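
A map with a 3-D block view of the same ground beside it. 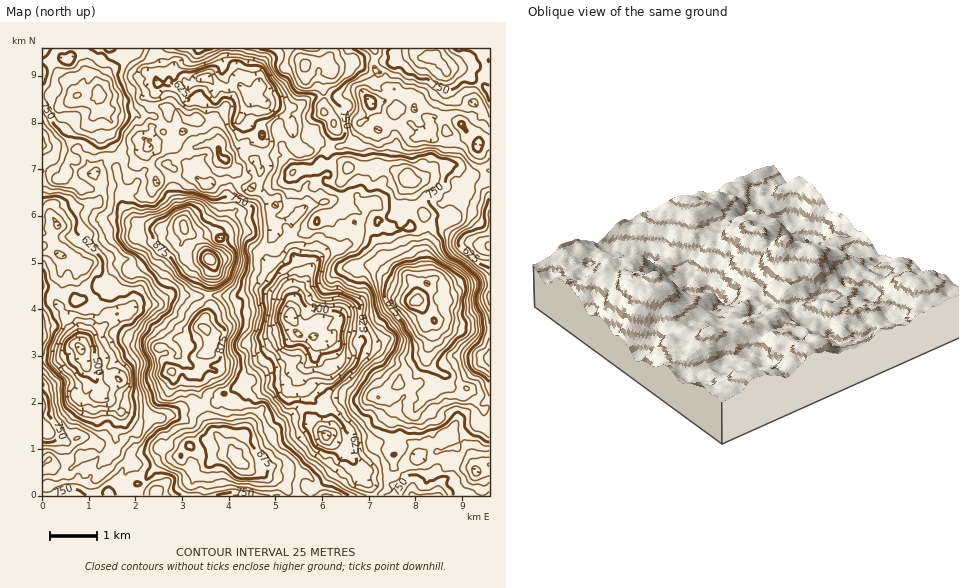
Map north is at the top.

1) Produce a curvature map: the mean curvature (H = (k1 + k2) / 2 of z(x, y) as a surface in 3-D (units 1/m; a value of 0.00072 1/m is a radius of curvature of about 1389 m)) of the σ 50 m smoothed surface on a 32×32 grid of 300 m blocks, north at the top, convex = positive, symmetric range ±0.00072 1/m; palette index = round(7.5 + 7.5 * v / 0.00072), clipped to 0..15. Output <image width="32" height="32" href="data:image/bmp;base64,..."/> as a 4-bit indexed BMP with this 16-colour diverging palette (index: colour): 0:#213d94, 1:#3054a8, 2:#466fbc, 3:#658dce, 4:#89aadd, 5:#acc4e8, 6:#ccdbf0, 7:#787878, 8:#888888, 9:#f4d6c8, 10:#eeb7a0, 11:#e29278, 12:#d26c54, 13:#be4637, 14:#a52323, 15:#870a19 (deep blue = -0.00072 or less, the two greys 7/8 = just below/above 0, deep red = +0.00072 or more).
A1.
<image width="32" height="32" href="data:image/bmp;base64,Qk12AgAAAAAAAHYAAAAoAAAAIAAAACAAAAABAAQAAAAAAAACAAATCwAAEwsAABAAAAAAAAAAlD0hAKhUMAC8b0YAzo1lAN2qiQDoxKwA8NvMAHh4eACIiIgAyNb0AKC37gB4kuIAVGzSADdGvgAjI6UAGQqHAIzF2KYc6LdpmyOoMHezpId1Z0t7Qqpo/aiuVzOkuJojCDg4dK9ordqsl4VGmARoRWp3k6vX93ymZnU2bYtWnFj5+5Zkynr61qdjBjhkZiOrhWS0VwNIdamKVnaXqfjRi7QFNUm1WEVsoqqY26W4ZXumNzhnymYjdTJHnI+5Wrr7u3SgPP686W51axeLjFWre0NCplHXap1zt5KRWVmNWSNxA4ee9VviVoLjRJQmjJU2tiSse4p86mRzNEW1IKu66XhoVSqof3qqUIRAi1es6ck0y3UCCYnWq3B3YCau+npkSbepRZExEXRTSsaB6dmMslZKdsOlq/s3o1f6t5rZ/PuWcHlnaK38hJdwv9tbjKpkQWaDh6tf3iK2VlBIlmtQIXu1mfbJtwt7K8WJWFdogQUgi5fb3/asaDZ/pit3K2+sCHZalDv8W+obBn2FWXxKmEKpS1FodDoESIg2Nkl0N6bPlkqnBzA1hL5mjmpM/LOmeoJsSMxly5JN/W+9rbm+qXd3SHJnpds4qAR2WXZeeUFHWLkih4nngoiYeHRLEFlSi5ucZ4aHk0r0ZO0IZnazNrtIq4rMmbxFGE75k51WVpPI6tpkazorJDdDZUB2NZkVaZjlVjYSNnBG+LcpZHXJmHibeUFkomVA7PfL1Jqp7JSlaFbZlX1CZkXp+Pa579aY"/>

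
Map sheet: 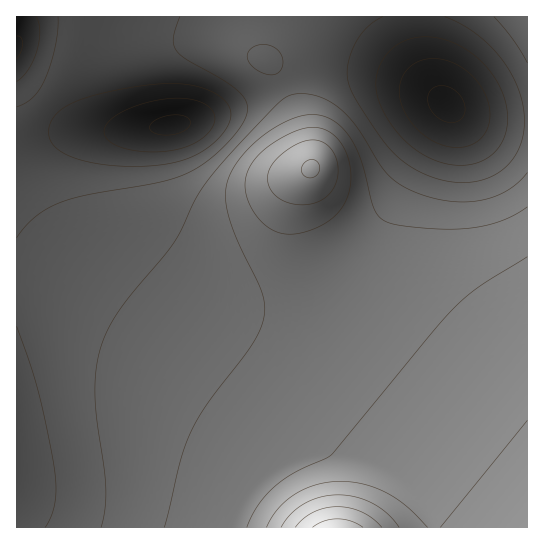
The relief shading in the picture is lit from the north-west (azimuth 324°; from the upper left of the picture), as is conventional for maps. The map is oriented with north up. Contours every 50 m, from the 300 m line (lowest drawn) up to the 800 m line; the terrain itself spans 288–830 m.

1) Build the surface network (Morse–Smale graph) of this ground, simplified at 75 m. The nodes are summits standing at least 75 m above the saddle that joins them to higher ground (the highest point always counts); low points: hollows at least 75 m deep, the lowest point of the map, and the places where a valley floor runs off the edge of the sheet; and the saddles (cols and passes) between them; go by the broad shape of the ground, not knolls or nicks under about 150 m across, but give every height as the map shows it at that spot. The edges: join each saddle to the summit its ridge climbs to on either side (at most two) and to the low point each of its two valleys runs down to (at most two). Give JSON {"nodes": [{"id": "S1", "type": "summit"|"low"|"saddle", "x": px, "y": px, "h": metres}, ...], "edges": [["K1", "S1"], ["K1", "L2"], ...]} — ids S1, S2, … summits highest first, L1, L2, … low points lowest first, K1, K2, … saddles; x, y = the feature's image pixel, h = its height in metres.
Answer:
{"nodes": [
{"id": "S1", "type": "summit", "x": 337, "y": 527, "h": 830},
{"id": "S2", "type": "summit", "x": 311, "y": 169, "h": 706},
{"id": "S3", "type": "summit", "x": 527, "y": 17, "h": 534},
{"id": "L1", "type": "low", "x": 446, "y": 105, "h": 288},
{"id": "L2", "type": "low", "x": 171, "y": 125, "h": 290},
{"id": "L3", "type": "low", "x": 17, "y": 47, "h": 291},
{"id": "K1", "type": "saddle", "x": 334, "y": 278, "h": 564},
{"id": "K2", "type": "saddle", "x": 285, "y": 86, "h": 496},
{"id": "K3", "type": "saddle", "x": 527, "y": 122, "h": 458},
{"id": "K4", "type": "saddle", "x": 42, "y": 105, "h": 406}],
"edges": [["K1", "S1"], ["K1", "S2"], ["K1", "L1"], ["K1", "L2"], ["K2", "S1"], ["K2", "S2"], ["K2", "L1"], ["K2", "L2"], ["K3", "S1"], ["K3", "S3"], ["K3", "L1"], ["K4", "S1"], ["K4", "L2"], ["K4", "L3"]]}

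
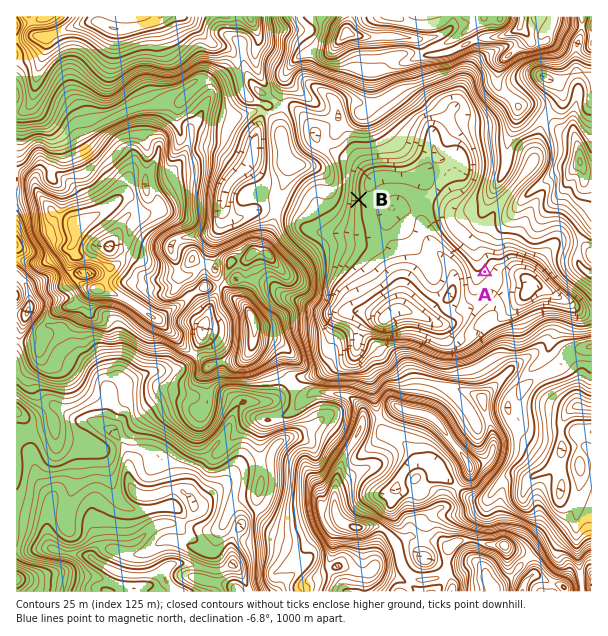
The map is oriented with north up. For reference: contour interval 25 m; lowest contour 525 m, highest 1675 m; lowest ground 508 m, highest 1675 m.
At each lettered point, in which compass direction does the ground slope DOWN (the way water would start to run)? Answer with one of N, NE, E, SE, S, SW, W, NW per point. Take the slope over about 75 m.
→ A SE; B E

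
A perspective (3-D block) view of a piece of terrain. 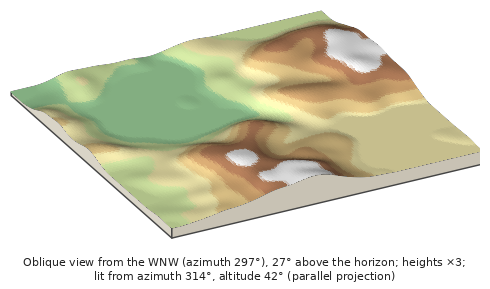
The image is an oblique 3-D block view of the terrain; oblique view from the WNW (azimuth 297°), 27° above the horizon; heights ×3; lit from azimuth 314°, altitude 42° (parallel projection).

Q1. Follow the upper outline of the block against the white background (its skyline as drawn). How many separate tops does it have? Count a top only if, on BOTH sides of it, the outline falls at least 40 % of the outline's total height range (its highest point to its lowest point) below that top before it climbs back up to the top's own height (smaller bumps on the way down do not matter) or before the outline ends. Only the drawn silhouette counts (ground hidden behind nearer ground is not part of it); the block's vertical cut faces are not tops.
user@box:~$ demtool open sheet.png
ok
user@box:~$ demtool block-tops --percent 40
1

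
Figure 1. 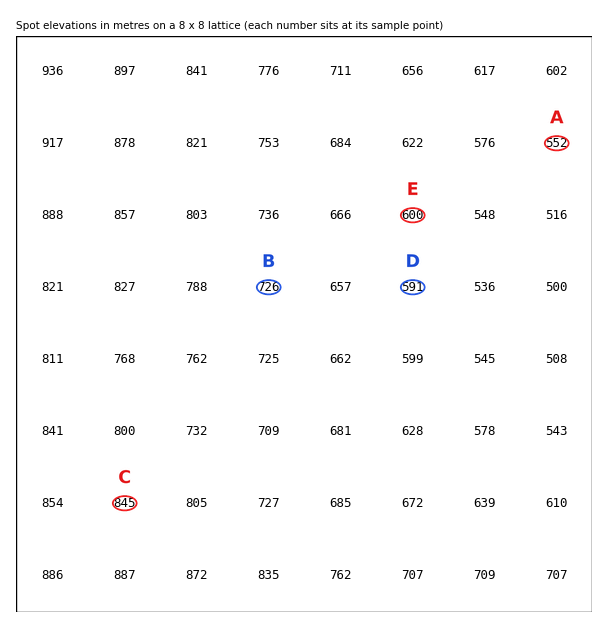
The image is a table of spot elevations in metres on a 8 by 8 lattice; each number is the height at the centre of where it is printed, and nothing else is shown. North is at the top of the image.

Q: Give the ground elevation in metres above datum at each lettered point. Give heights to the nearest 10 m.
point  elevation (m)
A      550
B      730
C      850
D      590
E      600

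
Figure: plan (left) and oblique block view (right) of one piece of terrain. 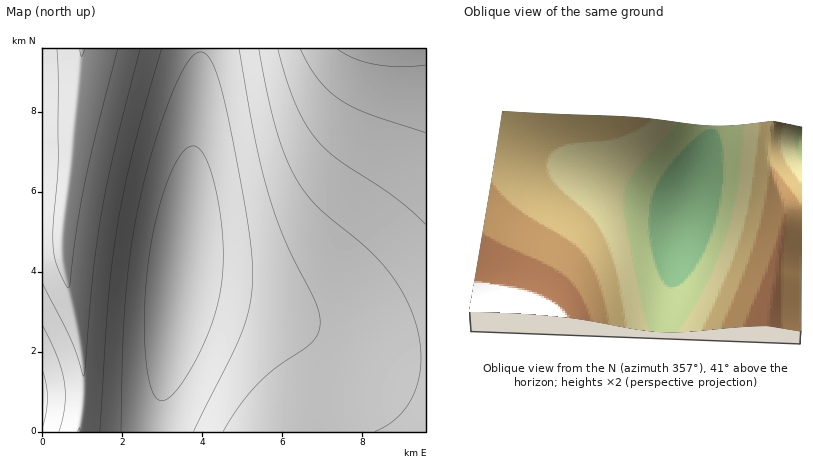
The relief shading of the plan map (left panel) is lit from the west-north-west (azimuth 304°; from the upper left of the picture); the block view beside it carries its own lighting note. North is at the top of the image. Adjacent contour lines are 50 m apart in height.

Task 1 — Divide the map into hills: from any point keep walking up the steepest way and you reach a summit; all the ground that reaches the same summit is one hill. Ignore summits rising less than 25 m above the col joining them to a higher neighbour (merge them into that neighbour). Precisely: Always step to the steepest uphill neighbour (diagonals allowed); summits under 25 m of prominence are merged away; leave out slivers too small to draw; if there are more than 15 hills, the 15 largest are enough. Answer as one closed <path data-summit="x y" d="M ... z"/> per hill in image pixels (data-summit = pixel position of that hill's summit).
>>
<path data-summit="394 48" d="M426 48l-225 0-17 214-10 70-18 92 0 8 270 0z"/><path data-summit="82 48" d="M200 48l-158 0 0 384 114 0 2-20 19-98 7-52z"/>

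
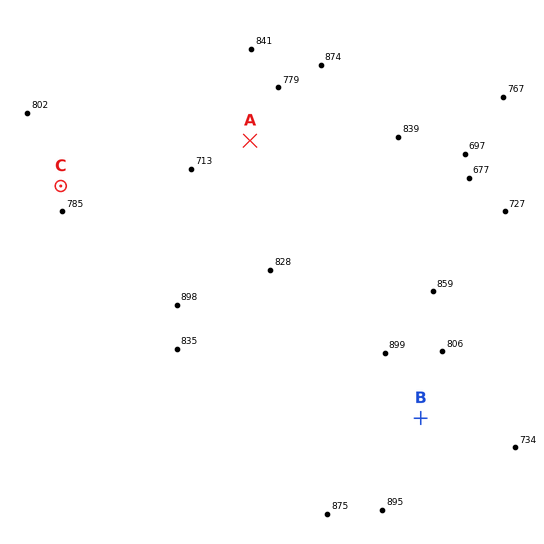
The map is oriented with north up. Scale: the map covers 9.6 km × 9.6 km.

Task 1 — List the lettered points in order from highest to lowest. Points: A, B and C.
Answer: B C A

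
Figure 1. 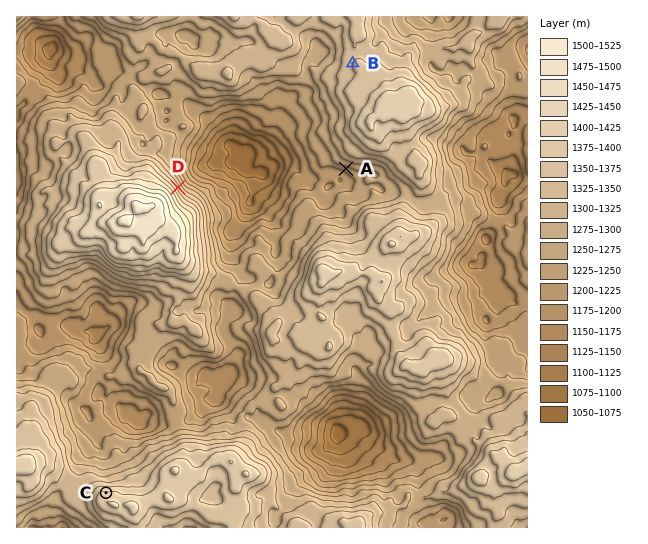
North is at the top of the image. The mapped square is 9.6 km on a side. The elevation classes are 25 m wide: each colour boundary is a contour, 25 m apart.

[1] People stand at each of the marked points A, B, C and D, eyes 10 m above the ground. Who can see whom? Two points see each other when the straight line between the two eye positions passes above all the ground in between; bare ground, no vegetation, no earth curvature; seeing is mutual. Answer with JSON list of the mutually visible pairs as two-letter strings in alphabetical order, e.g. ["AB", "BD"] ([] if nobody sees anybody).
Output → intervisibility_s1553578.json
["AC", "AD", "BC", "BD"]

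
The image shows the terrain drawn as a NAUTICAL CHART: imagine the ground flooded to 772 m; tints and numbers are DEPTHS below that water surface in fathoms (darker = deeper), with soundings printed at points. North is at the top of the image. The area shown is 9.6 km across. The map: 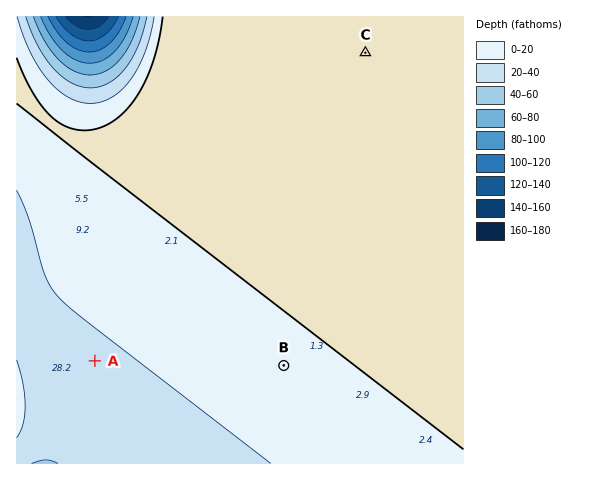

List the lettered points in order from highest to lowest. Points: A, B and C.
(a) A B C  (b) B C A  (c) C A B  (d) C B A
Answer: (d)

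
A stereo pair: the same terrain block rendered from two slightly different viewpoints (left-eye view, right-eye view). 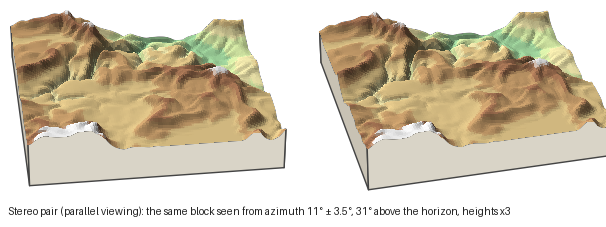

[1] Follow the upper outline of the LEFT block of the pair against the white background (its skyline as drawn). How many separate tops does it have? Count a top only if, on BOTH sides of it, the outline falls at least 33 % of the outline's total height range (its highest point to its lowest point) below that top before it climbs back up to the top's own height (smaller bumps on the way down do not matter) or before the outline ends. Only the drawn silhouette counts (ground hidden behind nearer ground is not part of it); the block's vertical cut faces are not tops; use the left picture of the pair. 0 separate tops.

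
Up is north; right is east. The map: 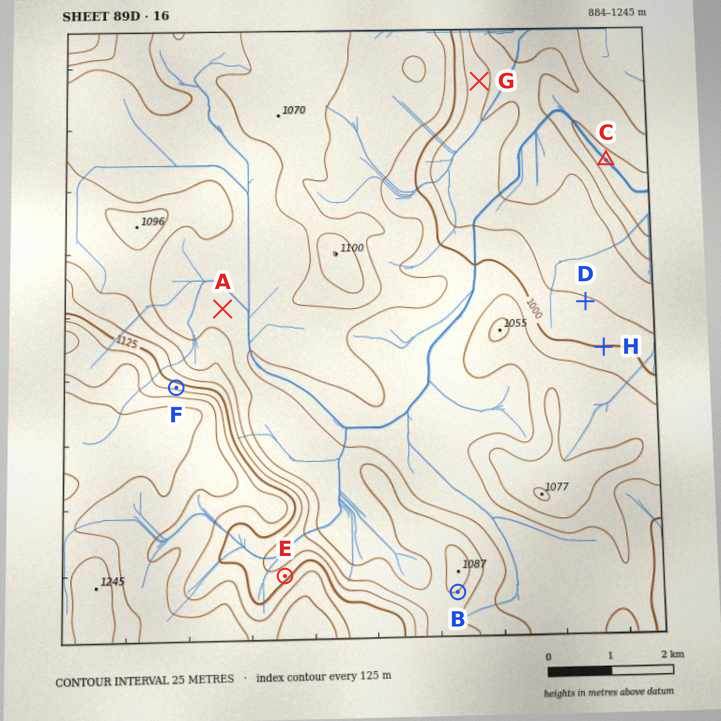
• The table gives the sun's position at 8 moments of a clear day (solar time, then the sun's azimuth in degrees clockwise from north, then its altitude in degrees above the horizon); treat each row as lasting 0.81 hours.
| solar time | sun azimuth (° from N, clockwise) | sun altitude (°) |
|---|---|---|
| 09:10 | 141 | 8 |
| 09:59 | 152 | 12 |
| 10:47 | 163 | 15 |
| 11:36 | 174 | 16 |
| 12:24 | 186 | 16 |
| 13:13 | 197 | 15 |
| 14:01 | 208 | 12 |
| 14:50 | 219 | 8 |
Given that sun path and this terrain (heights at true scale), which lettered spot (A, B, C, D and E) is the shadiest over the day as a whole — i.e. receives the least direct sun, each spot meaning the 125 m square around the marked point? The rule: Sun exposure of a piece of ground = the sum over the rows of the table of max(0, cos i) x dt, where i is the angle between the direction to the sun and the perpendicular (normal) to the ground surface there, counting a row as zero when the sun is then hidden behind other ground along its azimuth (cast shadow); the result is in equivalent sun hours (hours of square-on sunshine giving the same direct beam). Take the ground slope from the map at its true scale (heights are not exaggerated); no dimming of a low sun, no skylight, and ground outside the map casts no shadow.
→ E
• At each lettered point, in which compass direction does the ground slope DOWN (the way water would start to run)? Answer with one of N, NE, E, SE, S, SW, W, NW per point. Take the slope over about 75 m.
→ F N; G E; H N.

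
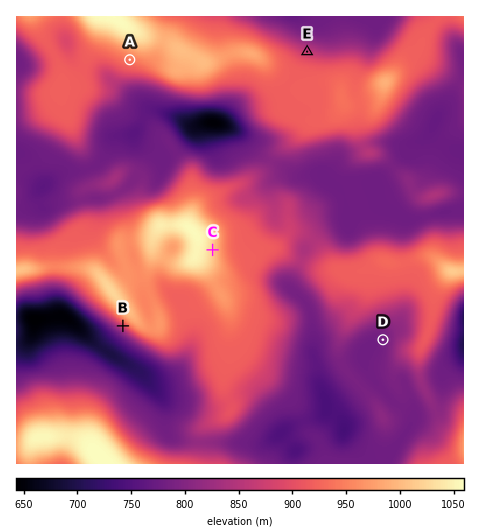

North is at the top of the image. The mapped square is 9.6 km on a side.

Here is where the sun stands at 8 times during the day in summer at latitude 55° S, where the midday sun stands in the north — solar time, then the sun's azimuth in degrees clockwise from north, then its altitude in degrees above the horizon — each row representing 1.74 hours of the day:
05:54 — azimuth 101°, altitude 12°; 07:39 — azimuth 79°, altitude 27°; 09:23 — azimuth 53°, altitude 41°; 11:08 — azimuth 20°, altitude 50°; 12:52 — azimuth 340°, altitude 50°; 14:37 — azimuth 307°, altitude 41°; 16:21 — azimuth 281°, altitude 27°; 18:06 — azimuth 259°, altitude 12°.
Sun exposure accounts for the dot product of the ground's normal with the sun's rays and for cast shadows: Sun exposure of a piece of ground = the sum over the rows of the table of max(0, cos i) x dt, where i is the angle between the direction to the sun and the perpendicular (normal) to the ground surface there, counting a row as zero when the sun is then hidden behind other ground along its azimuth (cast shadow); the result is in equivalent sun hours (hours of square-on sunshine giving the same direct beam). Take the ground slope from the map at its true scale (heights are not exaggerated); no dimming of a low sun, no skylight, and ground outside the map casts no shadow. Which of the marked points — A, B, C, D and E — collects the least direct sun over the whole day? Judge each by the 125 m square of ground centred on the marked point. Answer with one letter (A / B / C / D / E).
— B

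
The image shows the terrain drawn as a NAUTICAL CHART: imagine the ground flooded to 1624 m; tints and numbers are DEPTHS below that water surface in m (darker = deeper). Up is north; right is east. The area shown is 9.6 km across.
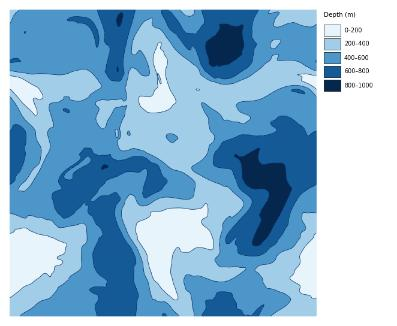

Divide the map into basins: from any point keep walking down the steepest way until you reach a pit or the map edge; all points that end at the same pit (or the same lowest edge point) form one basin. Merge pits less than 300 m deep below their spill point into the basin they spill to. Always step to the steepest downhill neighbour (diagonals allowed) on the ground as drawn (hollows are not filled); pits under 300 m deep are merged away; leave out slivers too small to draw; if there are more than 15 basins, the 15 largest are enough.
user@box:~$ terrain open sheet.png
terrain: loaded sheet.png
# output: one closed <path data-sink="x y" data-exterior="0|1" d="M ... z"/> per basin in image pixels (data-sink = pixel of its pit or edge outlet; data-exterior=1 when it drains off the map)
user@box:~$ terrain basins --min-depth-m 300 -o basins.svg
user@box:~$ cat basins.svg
<path data-sink="255 177" data-exterior="0" d="M162 62l-2 2 3 13-5 4 3 15-8 7 5 8 1 13-14 5-5 12 4 4 32 13 3 3 1 5 18 13 7 13 0 16-6 7-14-2-18 12-16 1-9 4 2 5 9 9-5 6 7 20 9 11 6 3 3 10 9 12 5 10 129 0 1-233-6-5-9-3-23 2-9 3-5-4-13 9-15 6-7-2-11 4-9-4-8 3-7-5-8-14 0-5-10-5z"/><path data-sink="104 167" data-exterior="0" d="M69 83l-22 0-11 8-19-7-7 0 0 139 6 4 2 16 12 6-8 5 0 10-4 10 9 8 3 11-4 8-8 4-8 11 176 0-4-10-9-12-3-10-6-3-9-11-7-20 5-6-9-9-2-5 9-4 16-1 18-12 11 3 7-3 2-5 0-6-3-18-23-18 0-5-3-3-32-13-4-4-14 2-8-6-1-6 8-2 8-17 9-7 6 0 0-3-7-3-7 0-8 4-12 0-8 3-8-4-10-16-16 4z"/><path data-sink="226 48" data-exterior="0" d="M316 10l-163 0-6 22 12 13-1 15 6 3 13 0 10 5 0 5 8 14 7 5 8-3 9 4 11-4 7 2 15-6 13-9 5 4 9-3 23-2 14 8z"/><path data-sink="119 20" data-exterior="0" d="M152 10l-142 0 0 73 7 1 19 7 11-8 19 1 12-4 5 9 5-3 10 16 8 4 8-3 12 0 8-4 7 0 8 4 7-2 5-5-3-15 5-5-5-16 1-15-12-13z"/>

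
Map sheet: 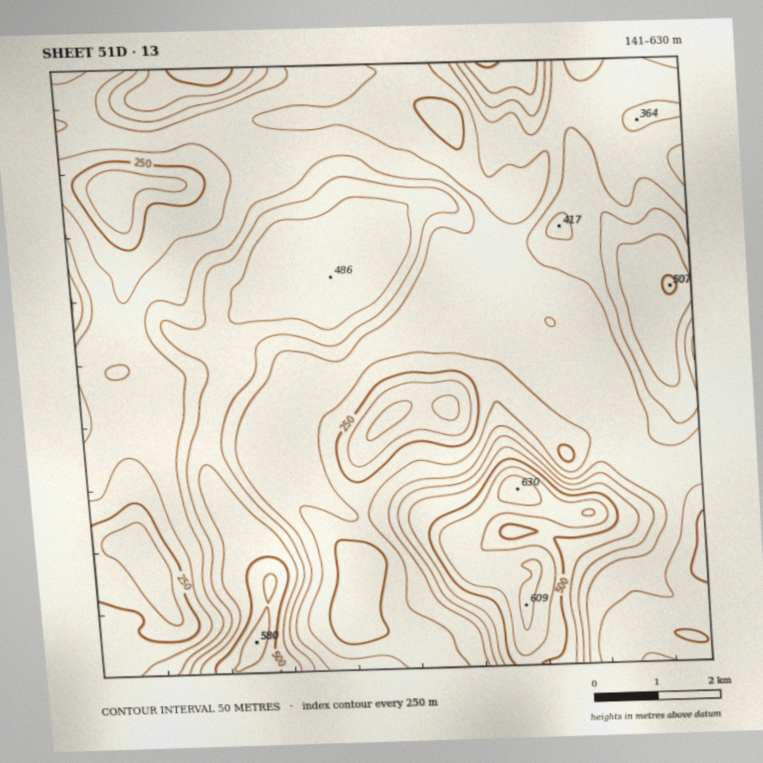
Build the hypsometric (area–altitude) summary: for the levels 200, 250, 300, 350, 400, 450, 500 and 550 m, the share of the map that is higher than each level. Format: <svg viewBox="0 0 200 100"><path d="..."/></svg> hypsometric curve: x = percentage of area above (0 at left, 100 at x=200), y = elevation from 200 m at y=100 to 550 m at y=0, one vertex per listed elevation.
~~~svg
<svg viewBox="0 0 200 100"><path d="M193 100l-11-14-35-15-68-14-23-14-20-14-22-15-7-14"/></svg>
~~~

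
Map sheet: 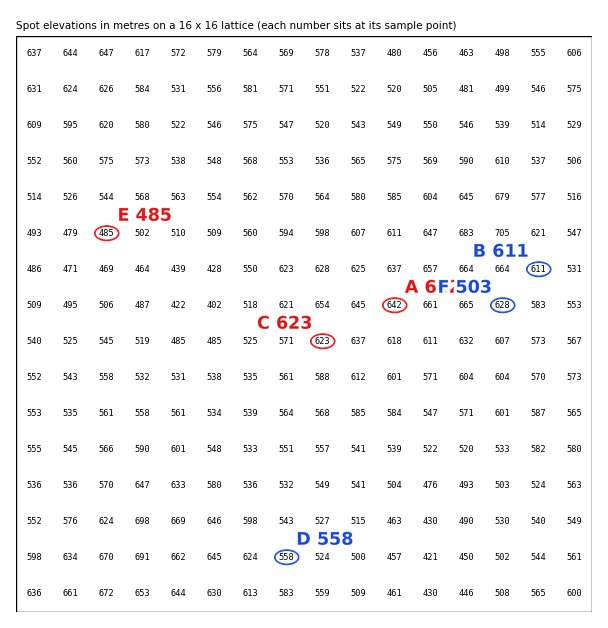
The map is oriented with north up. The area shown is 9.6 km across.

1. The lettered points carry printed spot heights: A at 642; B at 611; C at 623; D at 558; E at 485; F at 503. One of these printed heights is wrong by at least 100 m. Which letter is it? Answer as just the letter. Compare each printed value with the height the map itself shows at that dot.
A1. F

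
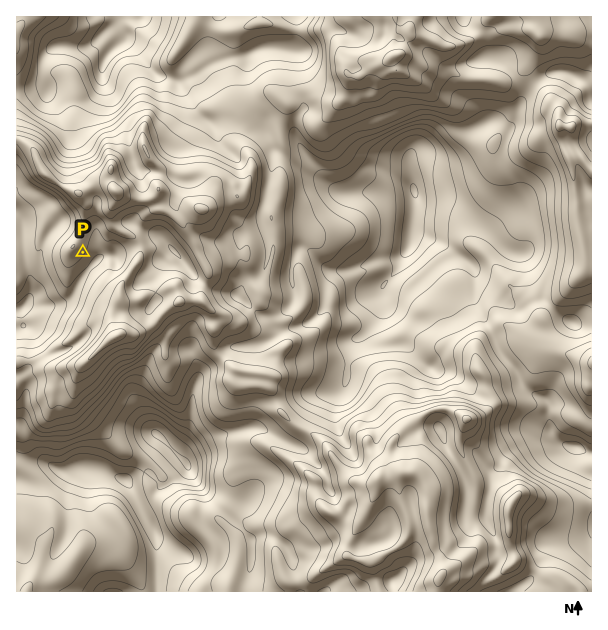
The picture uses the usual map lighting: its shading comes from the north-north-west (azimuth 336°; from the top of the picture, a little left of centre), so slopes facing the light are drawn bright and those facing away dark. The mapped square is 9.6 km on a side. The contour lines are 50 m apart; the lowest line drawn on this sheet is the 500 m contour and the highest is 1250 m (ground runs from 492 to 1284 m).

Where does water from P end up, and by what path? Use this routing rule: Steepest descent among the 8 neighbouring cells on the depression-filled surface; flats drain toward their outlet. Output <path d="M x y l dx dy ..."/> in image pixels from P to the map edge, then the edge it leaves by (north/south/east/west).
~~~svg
<path d="M83 252l9 9 0 3-11 14-9 18-6 6-3 0-1 1-6 0-2 2-33 0-4 4"/>
exit: west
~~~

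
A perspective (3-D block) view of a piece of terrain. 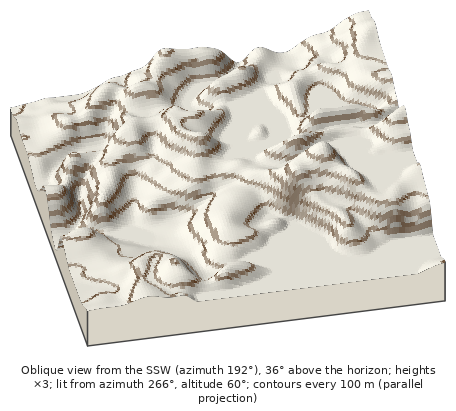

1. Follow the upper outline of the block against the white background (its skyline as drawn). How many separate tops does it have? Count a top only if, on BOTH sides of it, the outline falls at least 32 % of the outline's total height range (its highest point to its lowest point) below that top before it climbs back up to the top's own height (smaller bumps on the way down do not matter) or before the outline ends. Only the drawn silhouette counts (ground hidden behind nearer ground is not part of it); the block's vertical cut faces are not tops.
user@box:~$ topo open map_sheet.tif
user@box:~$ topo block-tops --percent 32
1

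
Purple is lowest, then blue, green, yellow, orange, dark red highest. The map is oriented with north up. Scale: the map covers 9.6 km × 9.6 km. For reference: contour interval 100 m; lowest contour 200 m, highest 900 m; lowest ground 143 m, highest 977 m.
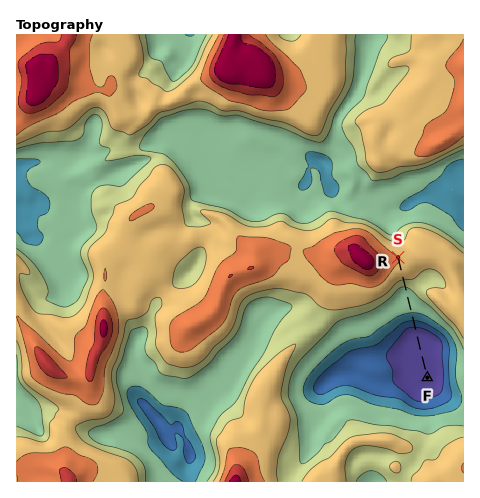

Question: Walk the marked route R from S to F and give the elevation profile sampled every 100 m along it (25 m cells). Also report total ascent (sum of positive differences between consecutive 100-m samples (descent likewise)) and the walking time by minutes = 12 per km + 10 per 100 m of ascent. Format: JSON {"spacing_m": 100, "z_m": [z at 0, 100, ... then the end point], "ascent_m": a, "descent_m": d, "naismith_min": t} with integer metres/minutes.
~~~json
{"spacing_m": 100, "z_m": [700, 700, 697, 688, 657, 596, 529, 479, 450, 435, 427, 420, 405, 363, 294, 223, 173, 150, 145, 144, 144, 144, 145, 146, 146, 146, 146, 147], "ascent_m": 3, "descent_m": 556, "naismith_min": 32}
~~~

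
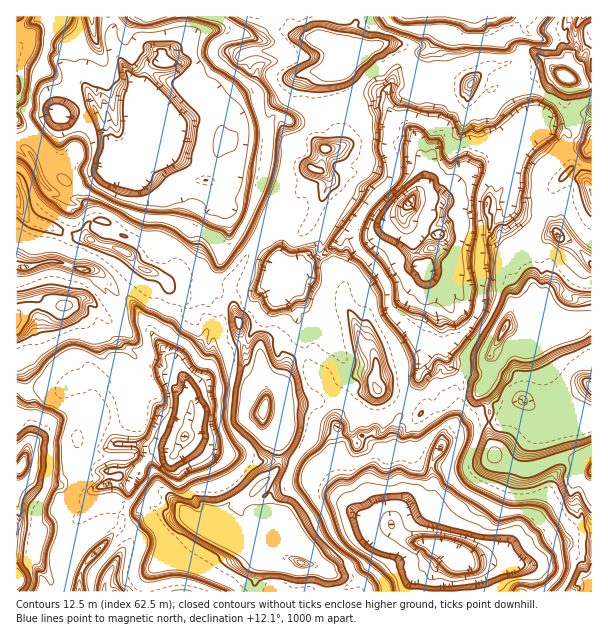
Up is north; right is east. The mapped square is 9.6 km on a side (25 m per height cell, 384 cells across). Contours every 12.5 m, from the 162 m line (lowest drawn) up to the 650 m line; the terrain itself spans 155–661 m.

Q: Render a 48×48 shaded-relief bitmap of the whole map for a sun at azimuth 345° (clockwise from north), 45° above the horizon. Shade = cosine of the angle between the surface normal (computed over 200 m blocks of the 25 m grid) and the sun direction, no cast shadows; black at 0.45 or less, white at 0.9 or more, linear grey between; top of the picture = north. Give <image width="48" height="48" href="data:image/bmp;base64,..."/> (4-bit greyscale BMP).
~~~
<image width="48" height="48" href="data:image/bmp;base64,Qk32BAAAAAAAAHYAAAAoAAAAMAAAADAAAAABAAQAAAAAAIAEAAATCwAAEwsAABAAAAAAAAAAAAAAABEREQAiIiIAMzMzAERERABVVVUAZmZmAHd3dwCIiIgAmZmZAKqqqgC7u7sAzMzMAN3d3QDu7u4A////ADN4d3eIYSMQN3QiEAEWrJm8zf////7+ymNod5WZhDNEZ1RDQjVXrLiavN7t3uzczKZYhqaJqXZ4dVZ3iIm7zNuKu6upqpmJvIdYl3l5qph1RXiZmpu8zcyZl2RGZmdYqnhXmWeIeJZEaJmZmKqqqpmFIAAjNXV3mWiHiZiYWIVYmZmYiZmHmImDASNDE1Z2iFaIiZmZiZm6qZmZqpiWRneFZ4dUIBVYdkRWiZqtya7d3bmau6eHMzNXmGQjMiRnVlJFiIqt/M/+3duIqpdFZjNGhkIzRDR3dzRGiHiH7///7c3HV4hDNUREZnVERENHmFVGiYd0ne///cvJQ1iHQ1RVaZmFaKlomrdWiYiXaYvtyphnRCWIZnd3a6y6m83czOpliYiIRkisl0VXVFN2VUZER5y8uqrN3d2WeJh3RDeadkRIhXZmZURTEnesypmZq7zKeJmIhDWJiHhWhndXhnaIUjWJmZmZmczLmZmZhUWGiaq3h3hohUiJl0dFiZmZm7upmZmYh2R2mbrJiImIlUebmZljSIiImkWImZmZiIU1iLmqmYmZmYeMyqqnNniIdUNYiIiIh3c0Z7qbuYiZmph5zLqoU0R4dYYkdlVnh2VESKubuYmZiaiYrMq4dUM0V2hjNEMzd0NFaYy5mZmZipioms3bZ4hTMzVkNXdldzNHiWrJmZmZqpqpq83thomIZFRUNoiIZEV4iZiruZmZqpu7zN3dyYmZmah3ZXmHRFiZmcms3KmZqJnMuqy82pmau9zMyYmXV4iZmaiqvcmZmIirqZqrzZmazc3MzLmIeIiJmYeJmsqZmomL2pmavcy6q8zLqpiHiJmZvJdYmaqZqpmKypmamtzKm4iZh3d3mZmavbhGdnq7u7iXapmZmaqZmGZmZmiZmZrLm9pTREisq7u5jKqqqZmrloiImZmqu7u8vNyFVmZYeLy6uqqqy5iah3iJu6ms3dy8zN2oiYhEUoq6qImZzahmeGms3Lze7u3LqsvJmZiDQQarqpmZrLl3h3m7ve7v7Mu5mavKmZiHMwBJmZmqiqmIl4mpm97d3KmZmZu7mYd4UzAEdom7mamYmZqZiJu6rduZmZusmVaIc1MBR3m6mamZm7mZhViZms2oiJubmadoh3dlVkV5mbuZncmcpzeJmZu5mJuqmcp3h4dodlRYmb25iZm922Z4mZm5mZqquay5h3dmR4RoiZzadXm965Z4mZmpmZma2puql3hUV2QzaJm6hFeLupd4mZd5mZeXiZmZmHdSRVdUNYh4hjVEaYd4mYVomZaWV4iJiHZERXeIUzRFVQM0aGZoiGaImGd3dlRFh2dniJd4hkQhAjMniHdmeJqZdUZol1QyNliZmZqImIhEVVRHiIh0WbyoRDV5rLmGI1aZmZqpmZebqXNniHiFV4iYaIiJmqmZcyWJvMzMyqvuuYVUeGiIZEaKusyZl2iZqnirvM3d3d7duYlkSHiGQjZ4qpiJmszMzO3tzM3tvMyqhluVN3eEETZkaVJonf7u297+3N7/2pqphA=="/>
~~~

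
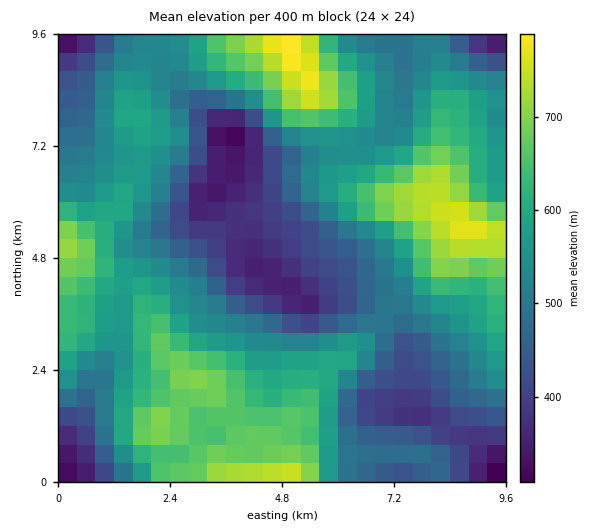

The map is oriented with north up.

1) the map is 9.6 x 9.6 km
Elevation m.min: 300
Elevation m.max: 800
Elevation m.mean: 540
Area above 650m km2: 17.5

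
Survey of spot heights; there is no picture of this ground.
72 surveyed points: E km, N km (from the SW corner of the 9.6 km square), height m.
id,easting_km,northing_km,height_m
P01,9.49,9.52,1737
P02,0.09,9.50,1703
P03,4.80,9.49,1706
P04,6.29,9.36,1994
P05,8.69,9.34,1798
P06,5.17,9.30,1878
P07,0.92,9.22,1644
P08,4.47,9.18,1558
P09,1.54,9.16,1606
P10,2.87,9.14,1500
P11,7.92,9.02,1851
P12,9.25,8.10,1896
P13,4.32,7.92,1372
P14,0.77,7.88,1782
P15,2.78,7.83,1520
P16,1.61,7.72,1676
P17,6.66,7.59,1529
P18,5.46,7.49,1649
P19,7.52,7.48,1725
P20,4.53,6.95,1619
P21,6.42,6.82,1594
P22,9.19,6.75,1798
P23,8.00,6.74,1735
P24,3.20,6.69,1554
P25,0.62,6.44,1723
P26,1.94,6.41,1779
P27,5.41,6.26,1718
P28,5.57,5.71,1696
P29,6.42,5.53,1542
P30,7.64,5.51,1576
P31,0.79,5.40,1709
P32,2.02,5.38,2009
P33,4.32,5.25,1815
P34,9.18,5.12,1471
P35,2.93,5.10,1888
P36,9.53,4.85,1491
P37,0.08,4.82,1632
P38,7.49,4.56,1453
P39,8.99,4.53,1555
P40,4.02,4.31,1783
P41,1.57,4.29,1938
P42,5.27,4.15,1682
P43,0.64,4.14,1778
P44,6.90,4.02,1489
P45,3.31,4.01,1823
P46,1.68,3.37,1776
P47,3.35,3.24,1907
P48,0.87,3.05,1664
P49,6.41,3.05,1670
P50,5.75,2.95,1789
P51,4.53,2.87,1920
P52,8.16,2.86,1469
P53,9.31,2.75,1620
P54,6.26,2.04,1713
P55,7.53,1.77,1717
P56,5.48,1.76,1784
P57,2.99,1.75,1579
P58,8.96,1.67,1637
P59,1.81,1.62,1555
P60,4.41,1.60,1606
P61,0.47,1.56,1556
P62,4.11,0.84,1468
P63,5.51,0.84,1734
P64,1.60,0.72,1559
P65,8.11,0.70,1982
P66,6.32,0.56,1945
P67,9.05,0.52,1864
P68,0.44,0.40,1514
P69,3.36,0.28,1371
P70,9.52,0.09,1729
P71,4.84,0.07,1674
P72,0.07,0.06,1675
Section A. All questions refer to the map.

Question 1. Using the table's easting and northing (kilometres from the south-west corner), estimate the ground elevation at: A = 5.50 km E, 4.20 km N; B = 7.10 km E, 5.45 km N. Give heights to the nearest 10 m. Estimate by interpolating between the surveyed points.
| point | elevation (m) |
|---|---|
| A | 1630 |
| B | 1510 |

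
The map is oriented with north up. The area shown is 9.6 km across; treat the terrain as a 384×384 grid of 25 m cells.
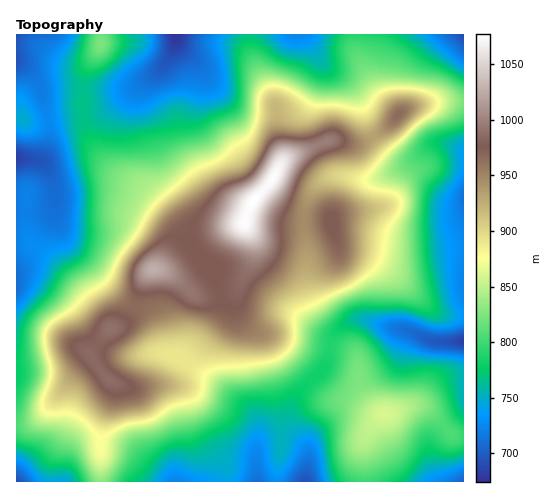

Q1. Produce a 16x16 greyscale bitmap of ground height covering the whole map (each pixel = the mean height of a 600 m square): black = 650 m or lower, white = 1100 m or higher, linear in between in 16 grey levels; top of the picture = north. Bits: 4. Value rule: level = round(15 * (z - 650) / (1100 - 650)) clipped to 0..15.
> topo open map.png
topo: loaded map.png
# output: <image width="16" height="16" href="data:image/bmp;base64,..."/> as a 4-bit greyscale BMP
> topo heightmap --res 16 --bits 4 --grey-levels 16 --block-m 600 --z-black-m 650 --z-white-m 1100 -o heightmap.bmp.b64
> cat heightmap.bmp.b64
<image width="16" height="16" href="data:image/bmp;base64,Qk32AAAAAAAAAHYAAAAoAAAAEAAAABAAAAABAAQAAAAAAIAAAAATCwAAEwsAABAAAAAAAAAAAAAAABEREQAiIiIAMzMzAERERABVVVUAZmZmAHd3dwCIiIgAmZmZAKqqqgC7u7sAzMzMAN3d3QDu7u4A////ADRmQzMjJGVDVndlRDM1ZlVoiZdlREV3ZVirqYZVVWVUWbqYiIdVVDNZq6maqWVDMjaKu7uphlVTJGjMu7qZh1MzRpu826qXUyJGer3rq5hTIkZnm92ph1MiRVZ4rbqWVDNERFaKqplkM0MzNHmHeZYjQyIjZlVmZSNVMSNDNFVC"/>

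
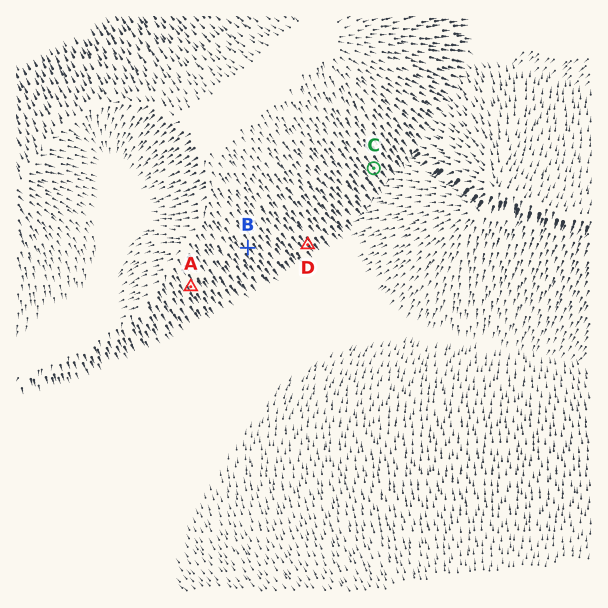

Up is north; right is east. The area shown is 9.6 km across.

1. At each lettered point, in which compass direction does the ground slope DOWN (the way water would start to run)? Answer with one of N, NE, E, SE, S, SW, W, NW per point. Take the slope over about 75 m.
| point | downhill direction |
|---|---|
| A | SE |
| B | SE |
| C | SE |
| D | SE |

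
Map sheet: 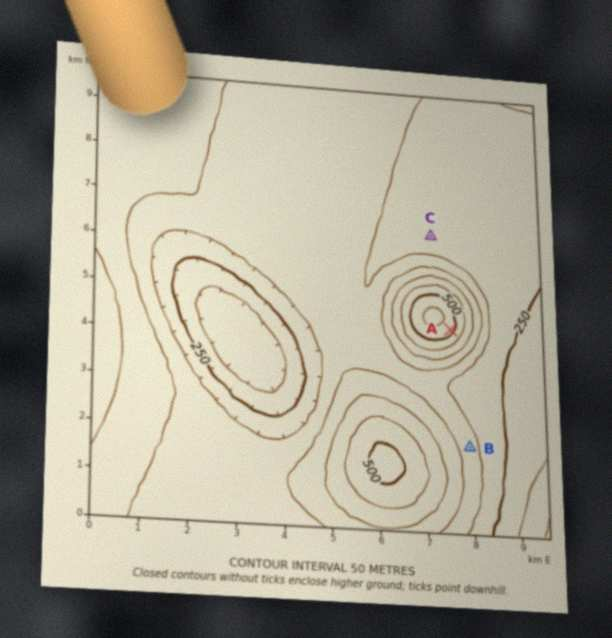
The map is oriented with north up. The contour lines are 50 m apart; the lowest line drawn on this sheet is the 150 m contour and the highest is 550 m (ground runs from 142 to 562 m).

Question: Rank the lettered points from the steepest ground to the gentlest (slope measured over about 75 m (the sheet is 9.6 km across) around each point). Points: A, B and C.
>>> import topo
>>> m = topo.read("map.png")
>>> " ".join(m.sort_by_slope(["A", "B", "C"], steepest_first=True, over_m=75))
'A B C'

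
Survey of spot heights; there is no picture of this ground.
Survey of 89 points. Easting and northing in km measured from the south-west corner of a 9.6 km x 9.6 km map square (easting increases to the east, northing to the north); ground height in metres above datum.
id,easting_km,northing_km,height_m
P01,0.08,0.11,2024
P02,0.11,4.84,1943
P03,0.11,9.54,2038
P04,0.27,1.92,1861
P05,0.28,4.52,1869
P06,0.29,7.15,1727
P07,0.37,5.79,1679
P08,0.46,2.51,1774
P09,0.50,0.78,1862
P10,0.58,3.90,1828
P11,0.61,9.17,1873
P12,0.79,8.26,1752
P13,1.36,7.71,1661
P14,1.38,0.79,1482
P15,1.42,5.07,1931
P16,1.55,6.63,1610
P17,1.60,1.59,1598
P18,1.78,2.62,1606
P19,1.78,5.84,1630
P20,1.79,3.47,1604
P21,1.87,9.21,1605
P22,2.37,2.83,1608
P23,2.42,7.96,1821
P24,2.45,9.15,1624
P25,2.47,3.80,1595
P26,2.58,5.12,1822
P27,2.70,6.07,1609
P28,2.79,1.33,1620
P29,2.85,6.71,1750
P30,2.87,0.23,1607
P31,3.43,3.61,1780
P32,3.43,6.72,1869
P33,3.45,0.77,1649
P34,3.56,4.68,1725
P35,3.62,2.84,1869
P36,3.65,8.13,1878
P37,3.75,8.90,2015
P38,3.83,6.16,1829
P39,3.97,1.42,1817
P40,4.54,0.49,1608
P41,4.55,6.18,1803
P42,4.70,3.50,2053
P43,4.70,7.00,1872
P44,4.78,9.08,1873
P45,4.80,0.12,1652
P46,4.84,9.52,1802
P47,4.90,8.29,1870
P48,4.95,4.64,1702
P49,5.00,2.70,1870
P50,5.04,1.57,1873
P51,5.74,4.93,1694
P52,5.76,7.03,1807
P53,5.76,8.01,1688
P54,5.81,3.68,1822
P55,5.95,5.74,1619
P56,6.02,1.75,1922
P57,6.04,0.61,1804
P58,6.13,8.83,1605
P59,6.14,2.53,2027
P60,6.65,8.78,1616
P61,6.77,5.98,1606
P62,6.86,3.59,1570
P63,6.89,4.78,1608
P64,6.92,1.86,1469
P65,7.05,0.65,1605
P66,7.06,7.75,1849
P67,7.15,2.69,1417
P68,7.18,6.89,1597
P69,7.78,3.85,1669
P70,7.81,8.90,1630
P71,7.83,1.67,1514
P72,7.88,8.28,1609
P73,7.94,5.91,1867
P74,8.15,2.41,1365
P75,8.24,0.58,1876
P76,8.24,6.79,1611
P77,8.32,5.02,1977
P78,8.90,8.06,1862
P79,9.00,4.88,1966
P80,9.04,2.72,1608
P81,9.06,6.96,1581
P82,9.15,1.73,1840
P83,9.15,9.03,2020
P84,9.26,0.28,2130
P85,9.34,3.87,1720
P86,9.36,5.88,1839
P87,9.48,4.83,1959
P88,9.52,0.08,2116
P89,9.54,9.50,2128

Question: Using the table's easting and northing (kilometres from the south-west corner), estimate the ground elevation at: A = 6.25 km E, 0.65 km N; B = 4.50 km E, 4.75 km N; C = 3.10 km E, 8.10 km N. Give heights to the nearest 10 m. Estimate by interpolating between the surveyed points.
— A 1800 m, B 1780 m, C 1930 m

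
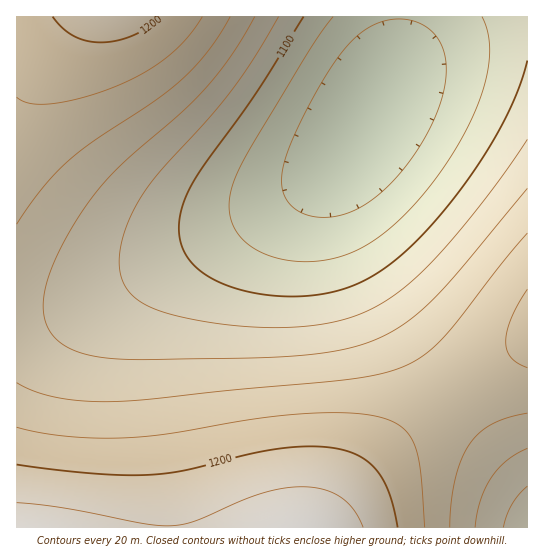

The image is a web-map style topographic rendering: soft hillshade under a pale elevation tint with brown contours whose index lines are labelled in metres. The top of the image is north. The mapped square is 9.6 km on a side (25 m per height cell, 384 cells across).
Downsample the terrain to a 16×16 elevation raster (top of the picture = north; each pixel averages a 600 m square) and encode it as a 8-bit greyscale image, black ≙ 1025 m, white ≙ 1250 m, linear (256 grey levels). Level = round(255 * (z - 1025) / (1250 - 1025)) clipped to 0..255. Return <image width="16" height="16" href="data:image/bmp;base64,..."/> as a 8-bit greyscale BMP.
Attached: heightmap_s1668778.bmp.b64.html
<image width="16" height="16" href="data:image/bmp;base64,Qk02BQAAAAAAADYEAAAoAAAAEAAAABAAAAABAAgAAAAAAAABAAATCwAAEwsAAAABAAAAAAAAAAAAAAEBAQACAgIAAwMDAAQEBAAFBQUABgYGAAcHBwAICAgACQkJAAoKCgALCwsADAwMAA0NDQAODg4ADw8PABAQEAAREREAEhISABMTEwAUFBQAFRUVABYWFgAXFxcAGBgYABkZGQAaGhoAGxsbABwcHAAdHR0AHh4eAB8fHwAgICAAISEhACIiIgAjIyMAJCQkACUlJQAmJiYAJycnACgoKAApKSkAKioqACsrKwAsLCwALS0tAC4uLgAvLy8AMDAwADExMQAyMjIAMzMzADQ0NAA1NTUANjY2ADc3NwA4ODgAOTk5ADo6OgA7OzsAPDw8AD09PQA+Pj4APz8/AEBAQABBQUEAQkJCAENDQwBEREQARUVFAEZGRgBHR0cASEhIAElJSQBKSkoAS0tLAExMTABNTU0ATk5OAE9PTwBQUFAAUVFRAFJSUgBTU1MAVFRUAFVVVQBWVlYAV1dXAFhYWABZWVkAWlpaAFtbWwBcXFwAXV1dAF5eXgBfX18AYGBgAGFhYQBiYmIAY2NjAGRkZABlZWUAZmZmAGdnZwBoaGgAaWlpAGpqagBra2sAbGxsAG1tbQBubm4Ab29vAHBwcABxcXEAcnJyAHNzcwB0dHQAdXV1AHZ2dgB3d3cAeHh4AHl5eQB6enoAe3t7AHx8fAB9fX0Afn5+AH9/fwCAgIAAgYGBAIKCggCDg4MAhISEAIWFhQCGhoYAh4eHAIiIiACJiYkAioqKAIuLiwCMjIwAjY2NAI6OjgCPj48AkJCQAJGRkQCSkpIAk5OTAJSUlACVlZUAlpaWAJeXlwCYmJgAmZmZAJqamgCbm5sAnJycAJ2dnQCenp4An5+fAKCgoAChoaEAoqKiAKOjowCkpKQApaWlAKampgCnp6cAqKioAKmpqQCqqqoAq6urAKysrACtra0Arq6uAK+vrwCwsLAAsbGxALKysgCzs7MAtLS0ALW1tQC2trYAt7e3ALi4uAC5ubkAurq6ALu7uwC8vLwAvb29AL6+vgC/v78AwMDAAMHBwQDCwsIAw8PDAMTExADFxcUAxsbGAMfHxwDIyMgAycnJAMrKygDLy8sAzMzMAM3NzQDOzs4Az8/PANDQ0ADR0dEA0tLSANPT0wDU1NQA1dXVANbW1gDX19cA2NjYANnZ2QDa2toA29vbANzc3ADd3d0A3t7eAN/f3wDg4OAA4eHhAOLi4gDj4+MA5OTkAOXl5QDm5uYA5+fnAOjo6ADp6ekA6urqAOvr6wDs7OwA7e3tAO7u7gDv7+8A8PDwAPHx8QDy8vIA8/PzAPT09AD19fUA9vb2APf39wD4+PgA+fn5APr6+gD7+/sA/Pz8AP39/QD+/v4A////AOHf3NnY2t7j5+bezbabgWrPzMrJyczR1tnZ08aznol2uri2tri7v8PGx8S7r6GTh6ejoqKkp6qusLKxrqqknpmWko+PkZKUlpianJ+hpKaoi4WBf39+fn5/gYaNlZ+osId+eHNvbGlnZmhueIWUo7CHfXNrZF1XUlBRV2JyhZeojIB0aV5USkE8PEFNXnOIm5OHeWxeUEI2LisuOUtgdoubkIN0ZFNCMycgICk5TmR6o5uPgnFfSzcnGxgdKz5Ua6qmnpOEcVtDLh0VFiEyR12xsq6mmYduVDolGBUcKz5Tt7y9ua6cg2ZJMB8ZHSk6TL3FysjAr5Z5W0AsIyUtO0s="/>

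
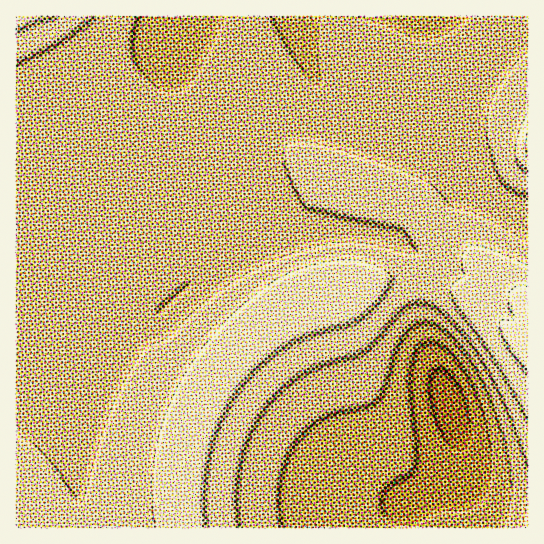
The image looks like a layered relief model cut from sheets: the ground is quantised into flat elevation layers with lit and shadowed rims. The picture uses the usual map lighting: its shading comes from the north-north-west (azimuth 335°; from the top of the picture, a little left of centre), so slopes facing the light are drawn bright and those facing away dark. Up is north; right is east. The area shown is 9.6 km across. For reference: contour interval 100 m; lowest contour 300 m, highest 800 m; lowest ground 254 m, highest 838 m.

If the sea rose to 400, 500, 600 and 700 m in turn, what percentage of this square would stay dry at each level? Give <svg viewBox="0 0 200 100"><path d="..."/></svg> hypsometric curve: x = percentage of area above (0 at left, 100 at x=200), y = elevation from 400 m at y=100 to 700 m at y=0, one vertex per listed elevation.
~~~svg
<svg viewBox="0 0 200 100"><path d="M191 100l-22-33-105-34-42-33"/></svg>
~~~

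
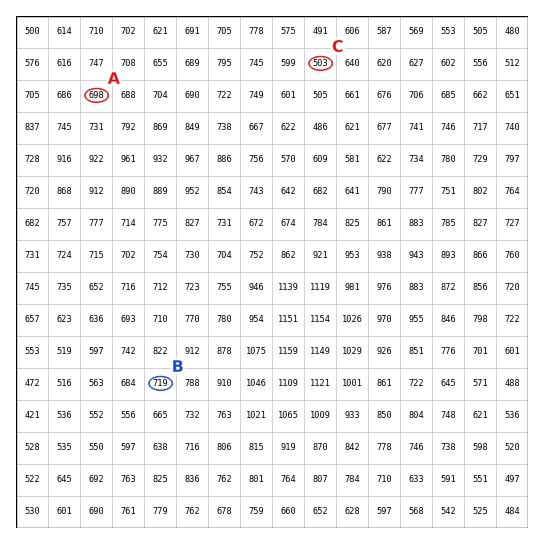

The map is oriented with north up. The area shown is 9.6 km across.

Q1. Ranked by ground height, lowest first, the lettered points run C A B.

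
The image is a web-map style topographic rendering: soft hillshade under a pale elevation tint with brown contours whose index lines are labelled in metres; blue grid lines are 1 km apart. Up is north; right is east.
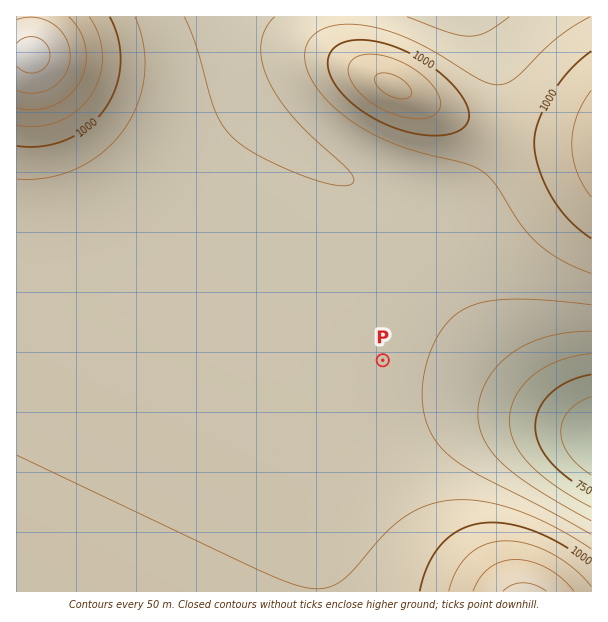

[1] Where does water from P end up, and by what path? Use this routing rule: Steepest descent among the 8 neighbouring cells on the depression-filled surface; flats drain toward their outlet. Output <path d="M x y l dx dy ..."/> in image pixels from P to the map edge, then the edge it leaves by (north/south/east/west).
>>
<path d="M383 360l55 0 17 15 4 2 3 3 12 6 3 0 11 6 3 0 12 6 7 1 5 3 7 2 5 3 7 1 12 6 8 2 4 3 8 1 4 3 3 0 5 3 3 0 1 2 3 0 6 3"/>
exit: east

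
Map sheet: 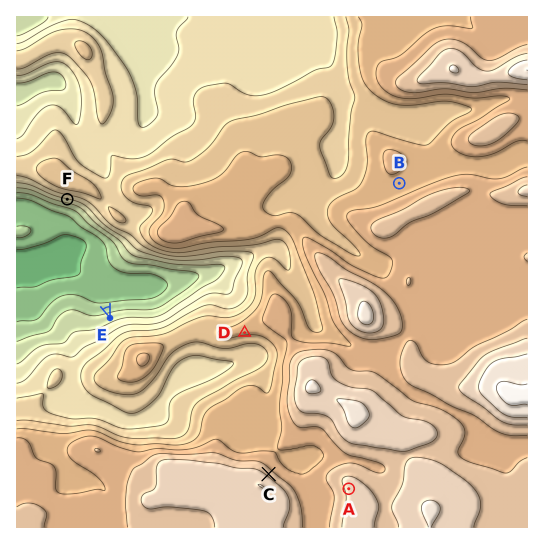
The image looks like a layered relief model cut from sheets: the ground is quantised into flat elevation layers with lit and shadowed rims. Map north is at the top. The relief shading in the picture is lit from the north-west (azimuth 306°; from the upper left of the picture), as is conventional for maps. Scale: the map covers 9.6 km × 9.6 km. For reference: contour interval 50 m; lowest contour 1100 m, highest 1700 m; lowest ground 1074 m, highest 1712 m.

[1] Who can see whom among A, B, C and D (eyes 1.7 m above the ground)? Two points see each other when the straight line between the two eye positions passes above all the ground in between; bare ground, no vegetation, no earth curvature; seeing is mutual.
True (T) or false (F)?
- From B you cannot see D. T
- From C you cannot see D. F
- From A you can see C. T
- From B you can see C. F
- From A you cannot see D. T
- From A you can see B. F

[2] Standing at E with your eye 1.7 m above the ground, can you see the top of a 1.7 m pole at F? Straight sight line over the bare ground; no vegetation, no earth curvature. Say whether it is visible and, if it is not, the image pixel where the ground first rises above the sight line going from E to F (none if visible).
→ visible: true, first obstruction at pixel None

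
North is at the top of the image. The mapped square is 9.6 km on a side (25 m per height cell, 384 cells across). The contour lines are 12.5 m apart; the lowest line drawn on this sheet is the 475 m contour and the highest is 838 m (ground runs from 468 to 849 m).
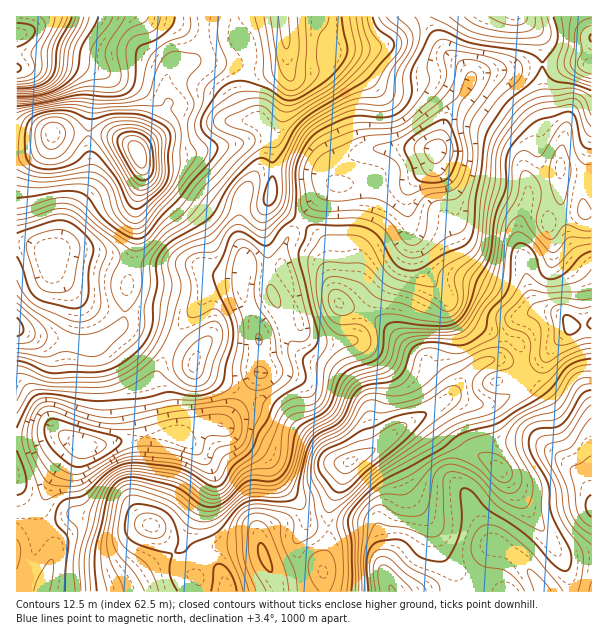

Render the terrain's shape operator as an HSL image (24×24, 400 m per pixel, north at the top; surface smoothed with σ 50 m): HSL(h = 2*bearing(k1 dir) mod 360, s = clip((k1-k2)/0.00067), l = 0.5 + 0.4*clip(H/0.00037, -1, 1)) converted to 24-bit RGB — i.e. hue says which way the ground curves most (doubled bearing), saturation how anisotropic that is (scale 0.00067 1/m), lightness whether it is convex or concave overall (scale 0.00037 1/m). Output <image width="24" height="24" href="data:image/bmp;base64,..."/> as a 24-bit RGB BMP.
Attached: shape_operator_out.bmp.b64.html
<image width="24" height="24" href="data:image/bmp;base64,Qk32BgAAAAAAADYAAAAoAAAAGAAAABgAAAABABgAAAAAAMAGAAATCwAAEwsAAAAAAAAAAAAArXxuPVKBVUGLxbl8i39oa4t7k5+CnKuLVil+oUtJo96DXja1tm2F3eSgNJ2zJQQzl6JUVbJPc6BsaZCck7V1hBxyjLlfo7d8sJJwOFd8QVOayX2CrYBlcphVTqpaomeEWiyrcbDAtOWdPyuGr62E7uCgfwqEGDSFgbOTeaNvY6JjXXpzlERHiD+CjtSQfYy1c6qQi0mjJYd3skW51aCprsbOYc3RO5DUjCXykNaU1bOGPFGWoV8/3/BnYhCReE6pYZRmga2Fk3SWckxteElNbMh/edqPUIaiUZpSOWrBZHLcKyWx1ea2nc+/opK5K6u/ABCo8OPaso7Y9gTdyStR/6xEFkAsR4qDhKqOcZ98dluJnDGQfLpxdNFzfq1VXzpOc8ajKrivJlaNImXq4+3ejozLu5m+iE2qCQkq3v9WYic/0gCu2WFh88izxkKaGXNLaadCaYhLXChBlj5emOqei8m2cWG3gDGRZbd7UGF8MGBUCFwSvOYAk2UhonglYwooKa+kw7wtkCozDyNH8trZ3Mru/8f4fkfXRJNUh2JAKZDLd+7erdSGm5dKZRkxWo1qYY84WCo3VhsQXm8SSIMAZXgRdGkmTY9BQYU6Zkgyu16bEsDRfOui3EKk0lJV/bfvtnPfgXCiL3cyYYAco8MYWSApqbtCNZWApzc6MRMtZqxqhresknqjn45ahoY9coMdNWQlK7JiP6GUZ9JvHk03eisz79ioQ7Ch6Xrn74fueWvRmZXi4WjLQ3CVgcp0Qm+F0ACOiVa3UaZggKRPN6hTXG27sjLYvdzaU8/kKdrQPHqErnc/KSFJP8+CveKpzDzEkWs3unNO2X6XPHwuxEaI3XvNn7txdi16Qp4xkc/RgXPJqaXIqIO8I5B1M22+4My3jqVaO1RzUD17XK5TSZy7MdVKeYI2eCM51ZeASLmMc1DN75TyTKXSzTi65mtmQj9slePxWIjRbYXJuH+/vYiugYzADXiCxn2G3bOvJDmOUjx8UcRfgik+qLUcNUIkRdCAiPHTnpPrwhPrsGY3rykhRIZm4HWmp27fZorJhk+velCAllNXvp5kvKZ5OWWMNH9g5NeQYw+NVrR0SzOgsi2fwN2mOLraRdNlc4oqPloYTxBL336oyp/VY2W/h9XWYmPYa1RAa0tUfExvl2p0v7aVrrODXmuiQ26SydJUMRdxqsWTTh1+YteZtNCaammZXqKVmm+XjTVnG2h1kL1Cr4pFbNdlSqqWjkhGiViNXFR0X2GGepmAv5Zh0tRAVGs3ZDZD09VSFR5I0tNEPSeCc9Z3l5BlqqNzXYJsWE2LgWqtQo/FgTem3K13ltpgLS11oG15dVQ0W21RY0pCeUcgx4QR0ulHbkJhRIBYh85DMRFGjfk7IXyKn7N4cnOrkrGOcYuYSUBmgJFYQVxuVitn2u+orM99PSSHZMScraJPOmU/SDZvb4HE36ymzd11UGKhZ5ewfWy8AgXc8dSeALqYQsqzhmWhqHlvpVV3YT6Ooqh8MjF1O3ee5+uSumIvQZotZXQ4uFZ0o0mXLqyXP2R04085/9t7KauTYIB+sLpNAh8x++nQNdPZKkZecHVGkn5MlpFdL5SnhZLShRzDUKSnxZxT1I5tw5FXR0eF2lOtxKOANsDMICOFxXxM4v/MHwPpnV61rGt4E1+Jsv8zupUcKjhbb4eFdpWPoJ+KUbJ2Hi9KgUNujF5wtsmAyGNW1Zt5PWaxy2vL4tbJRFm/GwO4zP/z/OPPKBWSaozRnHrqtYHpPkvq4o5SIkRPVoM/aXozm5sihoYkFR4ofnk6R7ia0M+hrUtp3dFsM6KmnsT849jzfmb0O5z/mui65DtZ+QR/j6onMzwXhWsmlzBM/3hRN2VpQnNLf1RjobRuaaWKImWLNdXXYKufW6Zoy5Ssc7jRZt1aJYT//yWZ/1mONp91giUcvhIMs5Nvy2+bgkavjkh9cDdq68eToHStSIqXQ6i6o9PFeGXFYnCyEI17apBoU552j7RiXbCh76fRMy4AMCkD2KYAfUMaalAyqbBts5FupWN6e2unTlnFcU3bzua8qGnjyIHWQbGifLBBNHJttYeaOTKDQG8udYE8qbU3P9YKWW4PMzjKMVPC0LqkkXGteJm4b7K5uJCnrXaYbXeZZlGEljuj1eaWQUl/0J6YZWjRyJjcP3bJdjJGjB07eodBXIoyaLMrstZbKW2ULGElGHVSxnhUrJZkea1ef01PmnZIvZJXi16OZE6DQr6Xz+CEY0iJlcJzS6B8UqSv4SK8miCkeXyyjY/ClpPCjOfCb27DhyJb"/>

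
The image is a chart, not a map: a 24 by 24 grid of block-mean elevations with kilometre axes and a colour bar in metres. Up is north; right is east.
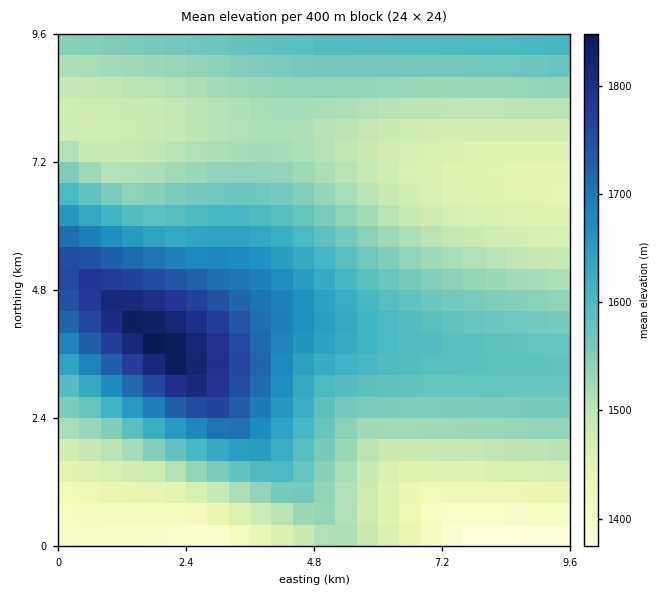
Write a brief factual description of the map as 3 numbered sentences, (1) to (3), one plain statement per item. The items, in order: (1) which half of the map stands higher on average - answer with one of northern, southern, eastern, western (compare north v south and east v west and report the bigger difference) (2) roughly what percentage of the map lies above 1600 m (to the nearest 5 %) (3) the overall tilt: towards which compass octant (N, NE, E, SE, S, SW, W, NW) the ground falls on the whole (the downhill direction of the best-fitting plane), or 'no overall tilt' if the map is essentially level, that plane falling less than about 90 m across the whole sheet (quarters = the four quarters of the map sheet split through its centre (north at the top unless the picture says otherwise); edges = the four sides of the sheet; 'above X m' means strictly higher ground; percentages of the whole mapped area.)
(1) Taken as a whole, the western half is higher than the eastern.
(2) Roughly 25 % of the ground is higher than 1600 m.
(3) On the whole the ground falls towards the east.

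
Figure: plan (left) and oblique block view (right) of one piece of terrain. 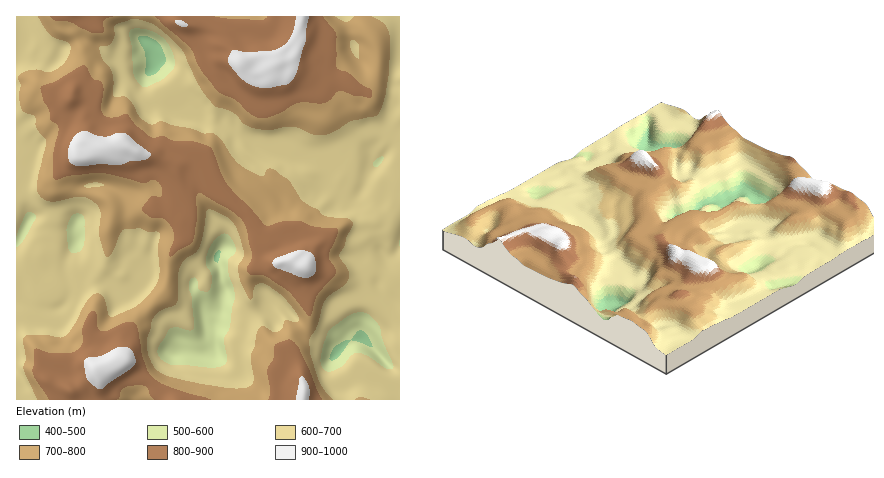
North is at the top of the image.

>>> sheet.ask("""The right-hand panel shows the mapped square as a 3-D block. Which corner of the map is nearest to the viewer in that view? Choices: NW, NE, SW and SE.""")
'NW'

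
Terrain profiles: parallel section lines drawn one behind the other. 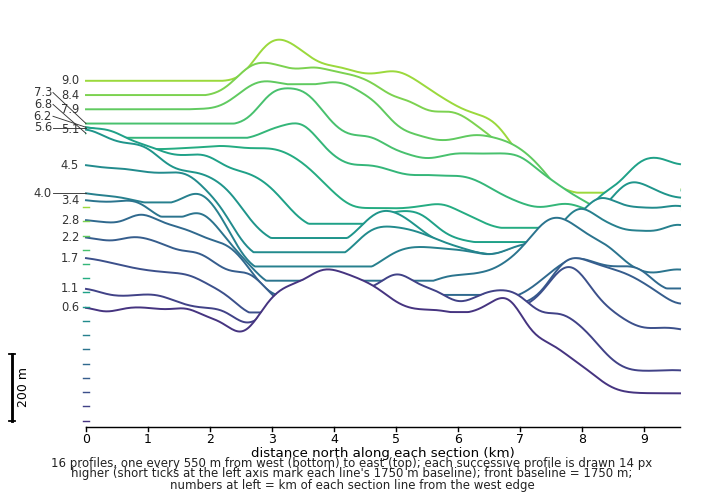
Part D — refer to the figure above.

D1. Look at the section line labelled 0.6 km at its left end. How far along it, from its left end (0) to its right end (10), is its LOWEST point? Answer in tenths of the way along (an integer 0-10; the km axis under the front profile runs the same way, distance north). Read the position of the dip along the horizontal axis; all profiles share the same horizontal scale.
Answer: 10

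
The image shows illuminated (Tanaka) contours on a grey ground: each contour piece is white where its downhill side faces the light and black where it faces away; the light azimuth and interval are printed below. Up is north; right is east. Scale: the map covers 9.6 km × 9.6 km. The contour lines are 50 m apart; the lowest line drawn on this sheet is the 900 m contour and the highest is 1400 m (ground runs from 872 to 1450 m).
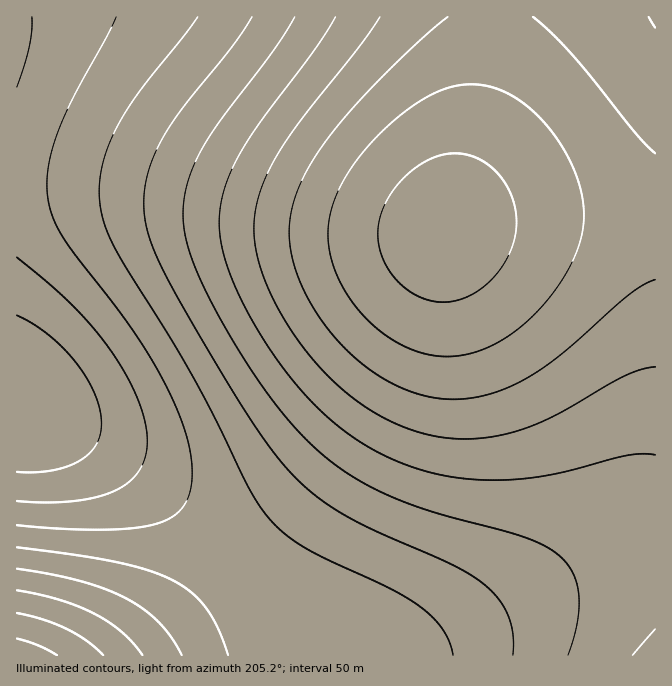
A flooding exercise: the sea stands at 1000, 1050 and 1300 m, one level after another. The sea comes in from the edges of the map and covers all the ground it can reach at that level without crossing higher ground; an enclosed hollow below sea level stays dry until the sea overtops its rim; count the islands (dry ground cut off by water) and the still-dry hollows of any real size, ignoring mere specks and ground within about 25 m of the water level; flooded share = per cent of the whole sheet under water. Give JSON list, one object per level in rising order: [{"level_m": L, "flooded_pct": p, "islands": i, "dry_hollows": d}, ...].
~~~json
[{"level_m": 1000, "flooded_pct": 25, "islands": 0, "dry_hollows": 0}, {"level_m": 1050, "flooded_pct": 35, "islands": 0, "dry_hollows": 0}, {"level_m": 1300, "flooded_pct": 88, "islands": 0, "dry_hollows": 0}]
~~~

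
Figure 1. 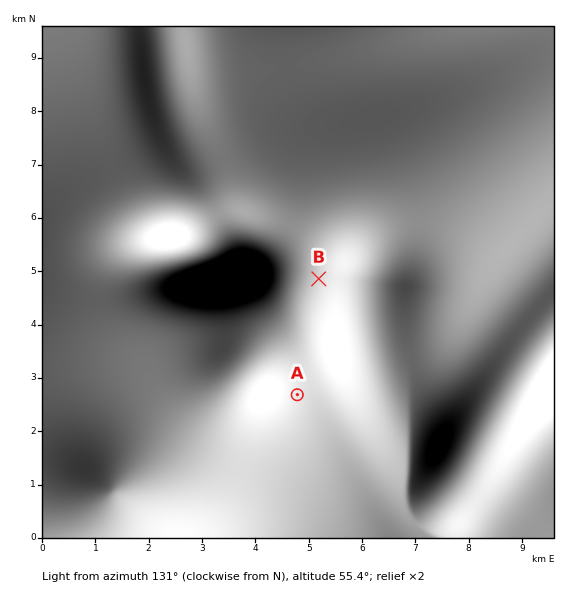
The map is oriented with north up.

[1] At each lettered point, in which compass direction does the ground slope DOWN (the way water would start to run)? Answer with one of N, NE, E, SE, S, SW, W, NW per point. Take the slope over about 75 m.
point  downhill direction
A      SE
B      E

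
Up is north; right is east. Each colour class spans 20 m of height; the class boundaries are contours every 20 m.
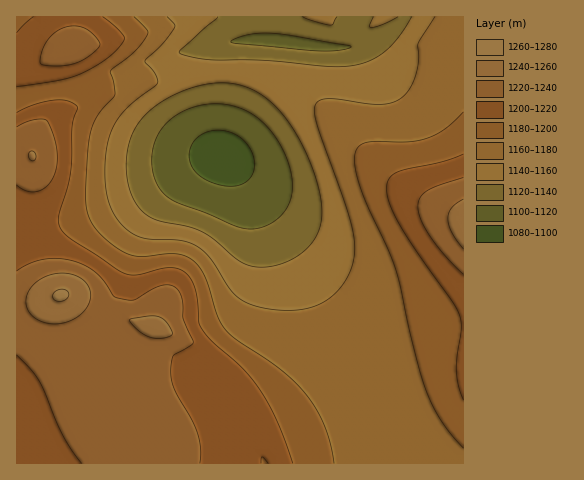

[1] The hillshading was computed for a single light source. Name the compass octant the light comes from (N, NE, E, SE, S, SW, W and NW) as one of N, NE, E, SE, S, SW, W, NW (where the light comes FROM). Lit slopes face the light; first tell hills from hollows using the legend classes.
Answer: NE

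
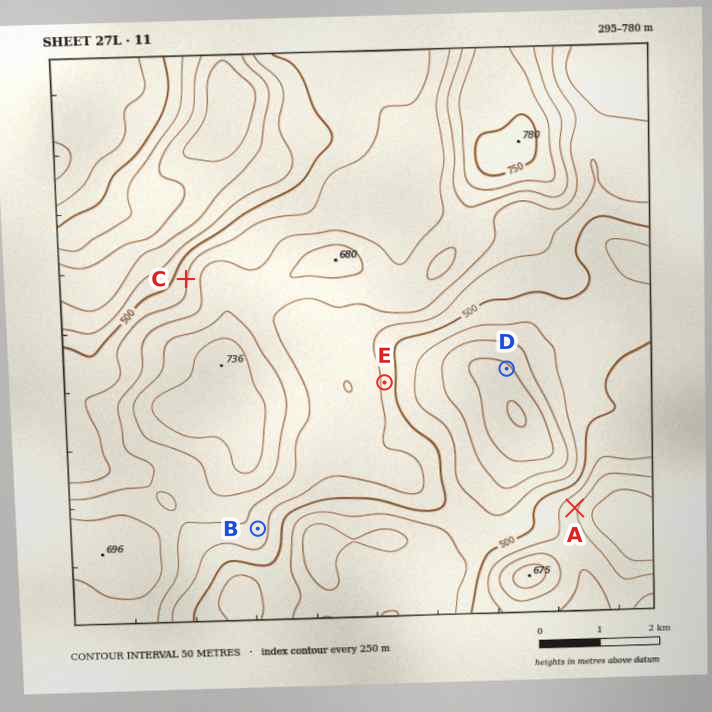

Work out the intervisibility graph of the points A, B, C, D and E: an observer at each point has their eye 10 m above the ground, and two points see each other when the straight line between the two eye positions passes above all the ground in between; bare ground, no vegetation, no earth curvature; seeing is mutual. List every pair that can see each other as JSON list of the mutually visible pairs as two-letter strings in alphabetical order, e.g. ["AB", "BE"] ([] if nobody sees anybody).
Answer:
["AB", "AD", "AE", "DE"]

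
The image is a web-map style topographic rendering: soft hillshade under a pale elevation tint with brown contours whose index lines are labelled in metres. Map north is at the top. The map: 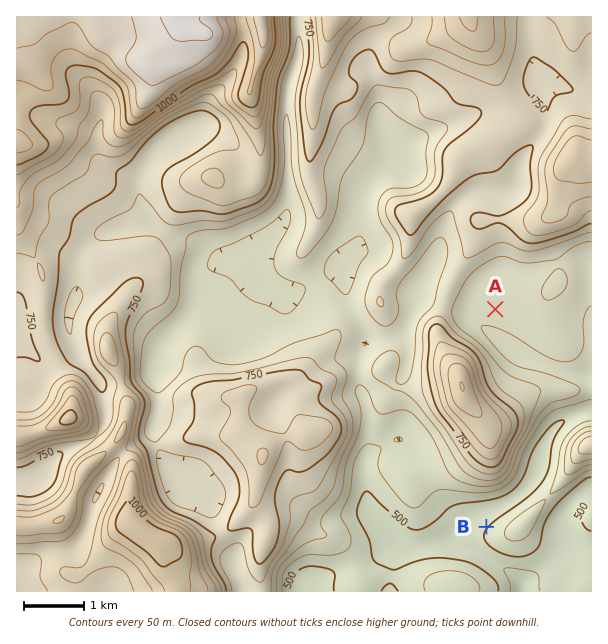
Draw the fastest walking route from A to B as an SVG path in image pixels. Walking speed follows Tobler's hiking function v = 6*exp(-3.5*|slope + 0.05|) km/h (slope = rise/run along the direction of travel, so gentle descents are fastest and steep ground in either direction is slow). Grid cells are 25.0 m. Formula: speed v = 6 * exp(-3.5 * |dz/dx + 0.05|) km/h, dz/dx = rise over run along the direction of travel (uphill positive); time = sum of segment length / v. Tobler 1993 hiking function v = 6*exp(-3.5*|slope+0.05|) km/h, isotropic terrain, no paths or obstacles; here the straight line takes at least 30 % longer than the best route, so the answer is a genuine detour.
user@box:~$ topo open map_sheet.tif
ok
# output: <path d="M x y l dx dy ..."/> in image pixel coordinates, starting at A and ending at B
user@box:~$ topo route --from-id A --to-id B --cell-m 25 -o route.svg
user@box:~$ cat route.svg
<path d="M495 309l29 57 16 17 5 9 0 12-24 48 0 21-9 18-12 12-6 12-3 3-5 9"/>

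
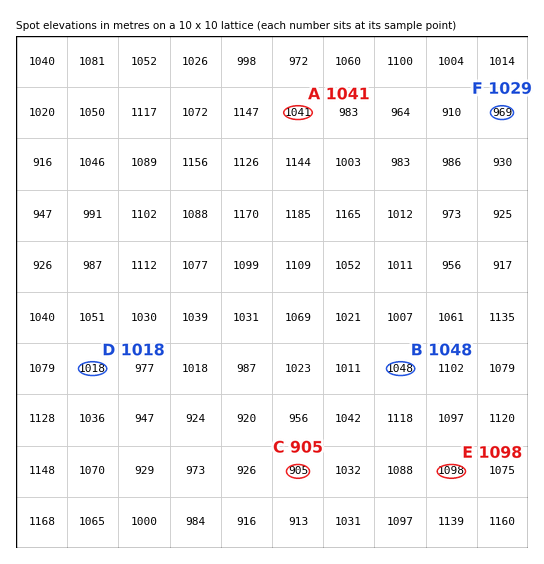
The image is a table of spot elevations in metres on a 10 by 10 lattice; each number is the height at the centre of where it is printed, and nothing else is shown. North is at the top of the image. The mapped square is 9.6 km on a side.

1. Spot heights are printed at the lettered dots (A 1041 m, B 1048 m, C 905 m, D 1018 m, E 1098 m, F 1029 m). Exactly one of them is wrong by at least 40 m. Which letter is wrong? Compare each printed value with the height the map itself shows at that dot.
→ F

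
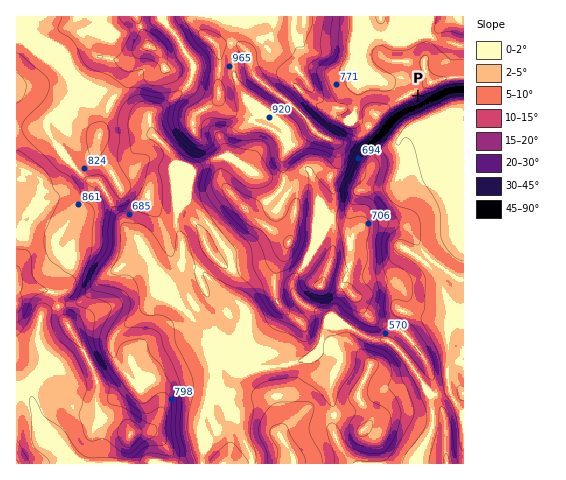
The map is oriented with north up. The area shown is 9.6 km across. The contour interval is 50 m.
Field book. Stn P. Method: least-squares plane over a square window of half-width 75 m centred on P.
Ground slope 23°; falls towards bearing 154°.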